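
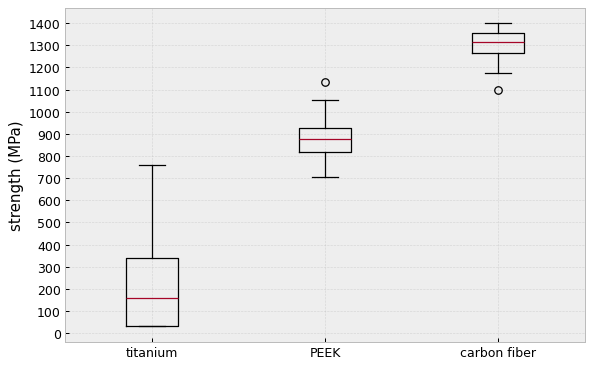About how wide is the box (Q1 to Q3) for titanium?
Q3 ≈ 300, Q1 ≈ 0; IQR ≈ 300.

≈ 300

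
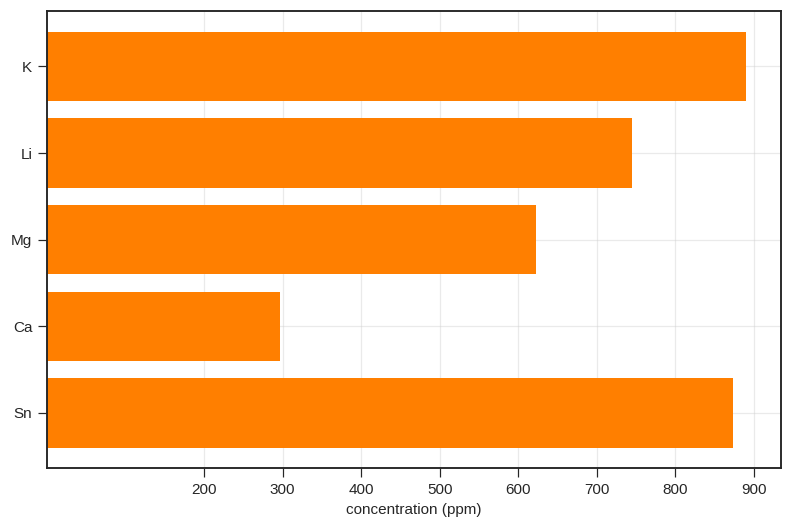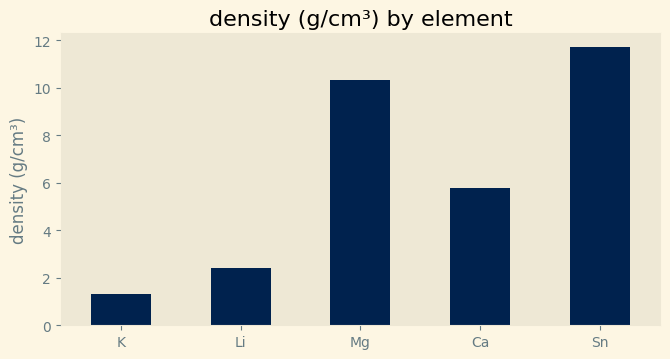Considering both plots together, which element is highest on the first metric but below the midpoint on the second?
Chart 2 median density (g/cm³) ≈ 6; below-median elements: K, Li. Among those, K has the highest concentration (ppm) (≈ 900).

K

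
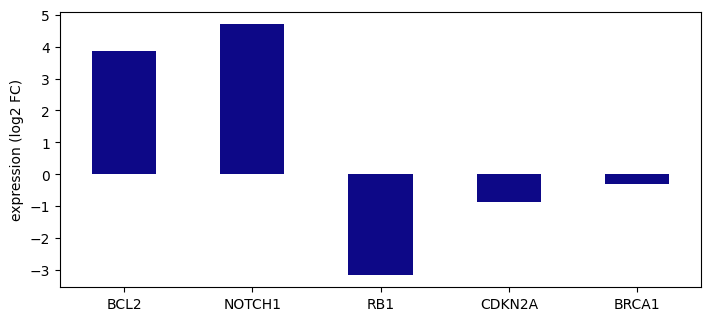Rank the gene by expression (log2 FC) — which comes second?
Top 3: NOTCH1 ≈ 5, BCL2 ≈ 4, BRCA1 ≈ 0.

BCL2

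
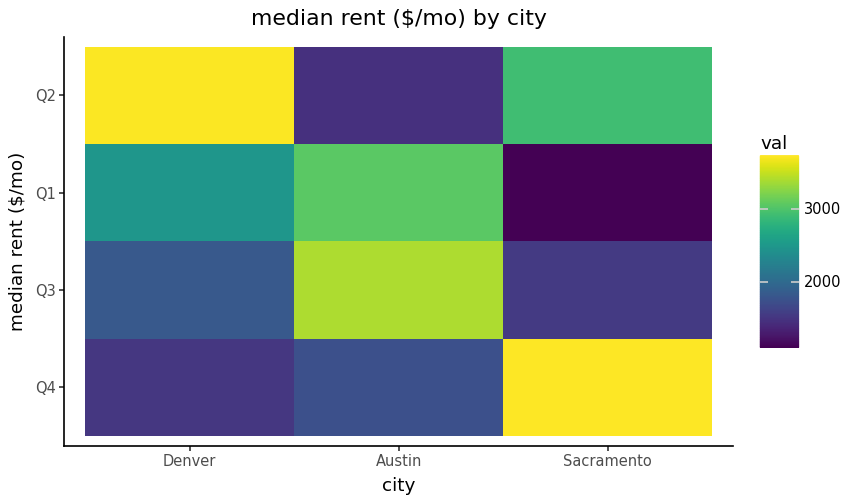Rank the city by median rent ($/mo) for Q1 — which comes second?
Top 3 for Q1: Austin ≈ 3000, Denver ≈ 2500, Sacramento ≈ 1000.

Denver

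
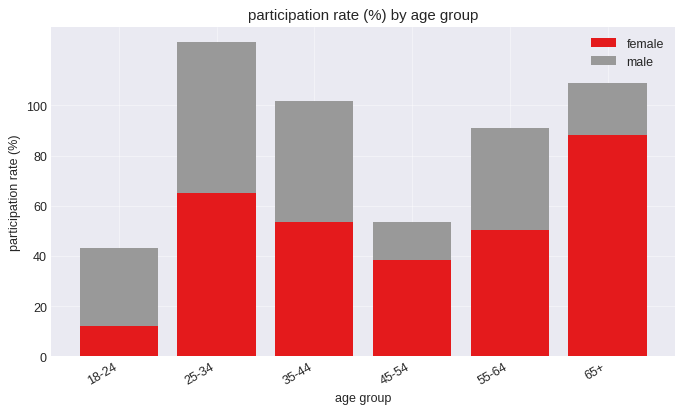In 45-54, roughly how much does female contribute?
female top ≈ 40, bottom ≈ 0; segment ≈ 40.

≈ 40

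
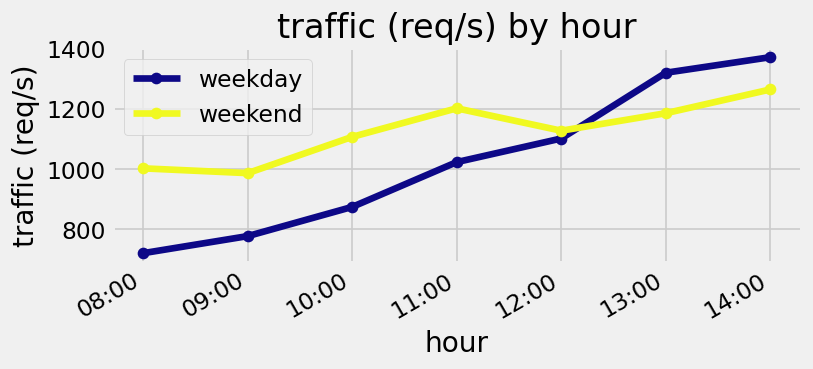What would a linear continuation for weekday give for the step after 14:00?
≈ 1550

Last three: 1100, 1300, 1400 → slope ≈ 150/step → next ≈ 1550.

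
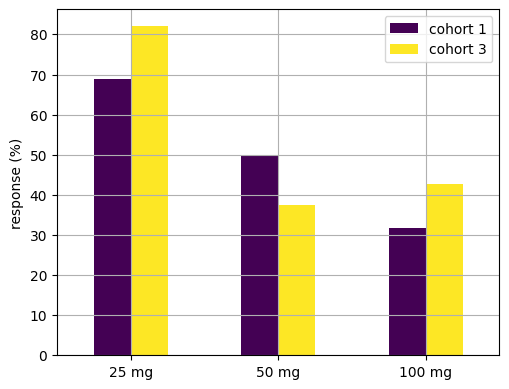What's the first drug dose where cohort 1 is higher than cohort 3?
50 mg

25 mg: cohort 1 ≈ 70 vs cohort 3 ≈ 80 (not yet); 50 mg: cohort 1 ≈ 50 vs cohort 3 ≈ 40 (first crossover).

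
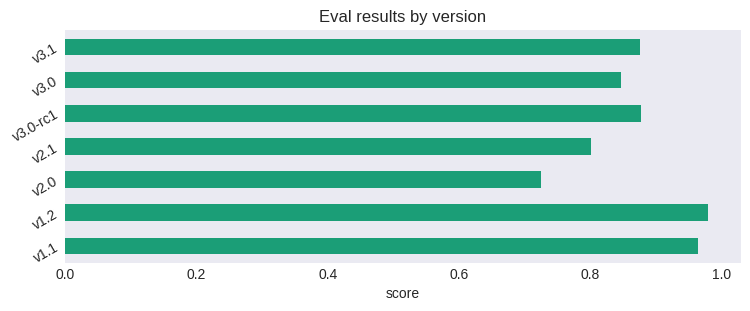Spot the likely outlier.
v2.0 ≈ 0.7; the rest sit between ≈ 0.8 and ≈ 1.0.

v2.0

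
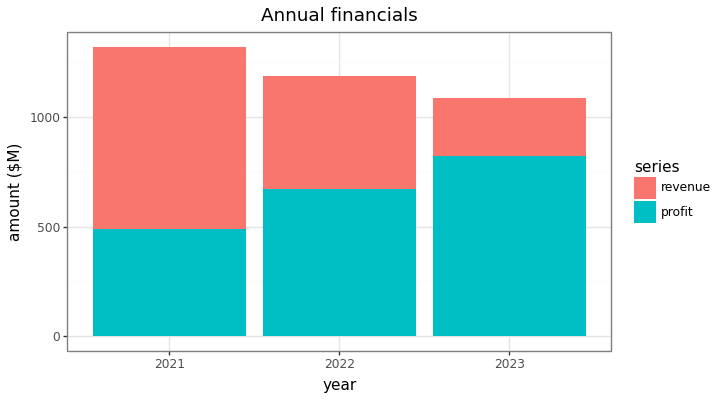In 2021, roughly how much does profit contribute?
≈ 400

profit top ≈ 400, bottom ≈ 0; segment ≈ 400.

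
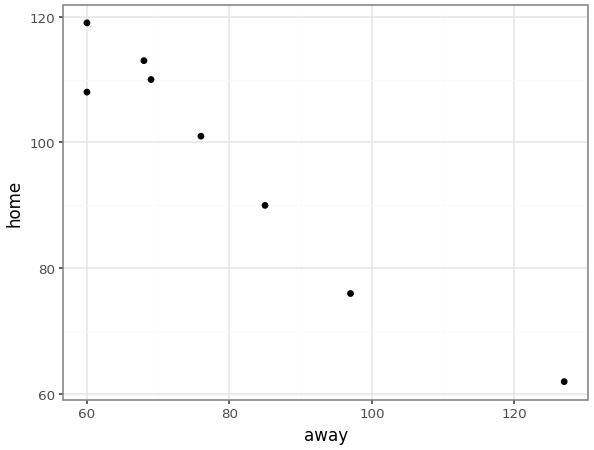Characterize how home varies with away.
Points are negatively correlated; strong (|r| ≈ 1.0).

negative, strong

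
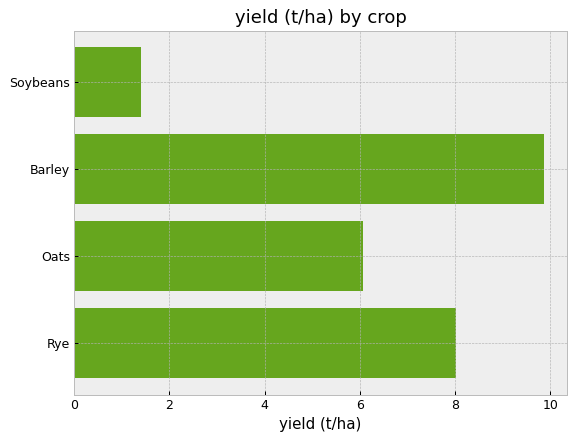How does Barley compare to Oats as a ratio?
Barley ≈ 10, Oats ≈ 6; 10/6 ≈ 1.67.

≈ 1.67×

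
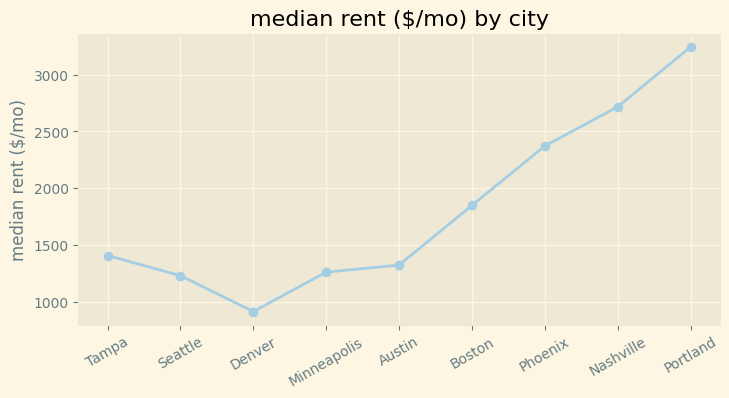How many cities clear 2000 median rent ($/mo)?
Above 2000: Phoenix, Nashville, Portland.

3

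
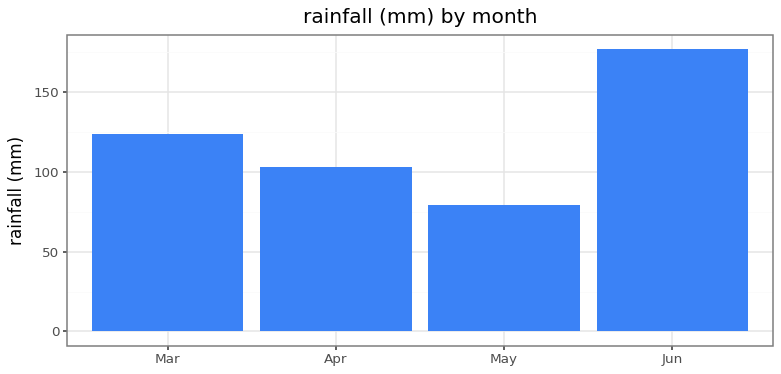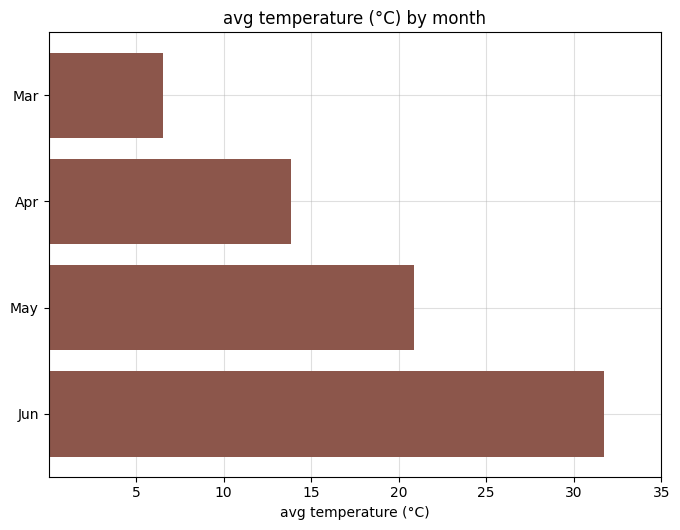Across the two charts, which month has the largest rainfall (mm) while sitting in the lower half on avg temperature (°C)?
Mar

Chart 2 median avg temperature (°C) ≈ 15; below-median months: Mar, Apr. Among those, Mar has the highest rainfall (mm) (≈ 120).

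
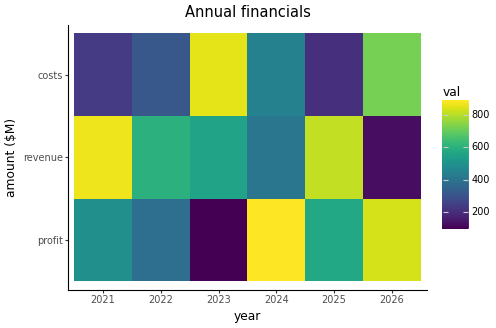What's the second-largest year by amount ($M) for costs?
2026

Top 3 for costs: 2023 ≈ 900, 2026 ≈ 700, 2024 ≈ 400.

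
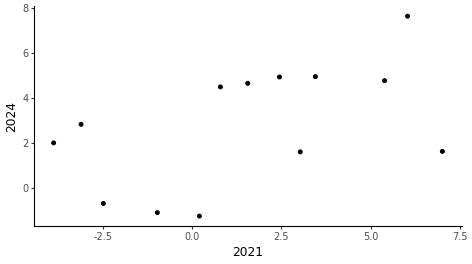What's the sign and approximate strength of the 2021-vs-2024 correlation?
Points are positively correlated; moderate (|r| ≈ 0.5).

positive, moderate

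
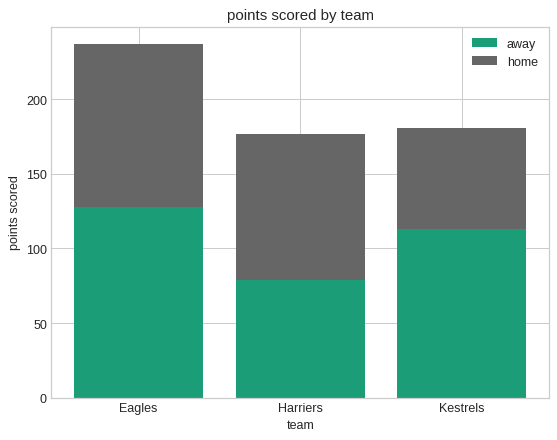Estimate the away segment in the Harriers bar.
≈ 80

away top ≈ 80, bottom ≈ 0; segment ≈ 80.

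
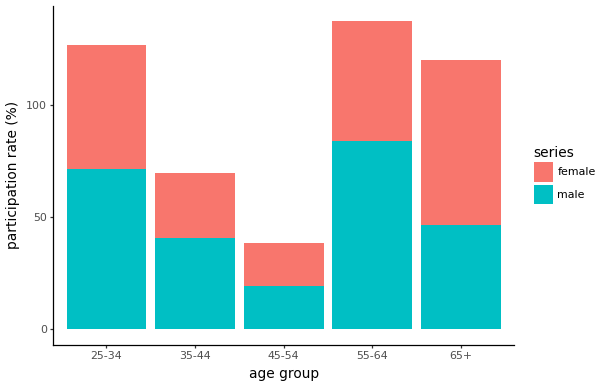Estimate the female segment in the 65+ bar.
female top ≈ 120, bottom ≈ 40; segment ≈ 80.

≈ 80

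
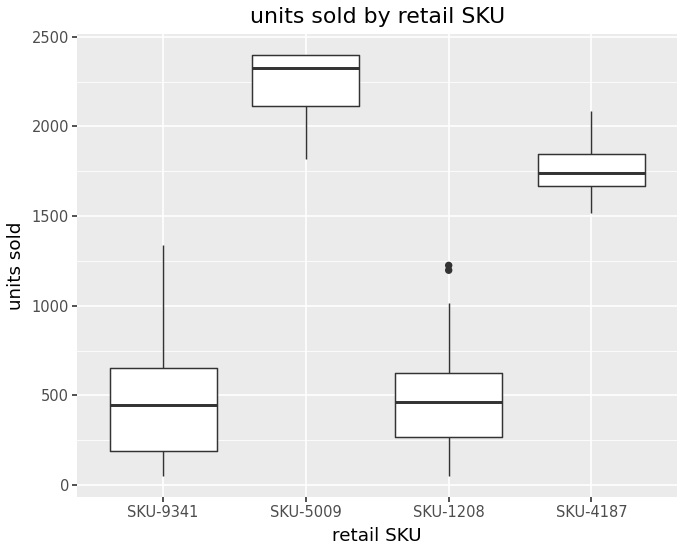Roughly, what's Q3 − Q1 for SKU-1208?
≈ 400

Q3 ≈ 600, Q1 ≈ 200; IQR ≈ 400.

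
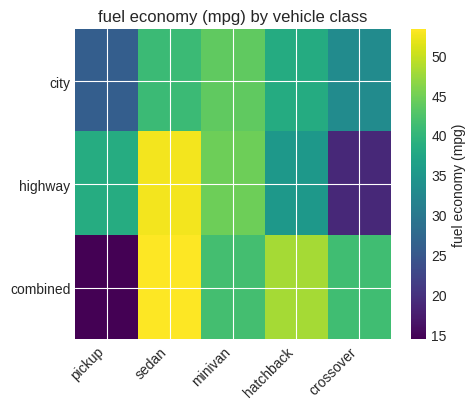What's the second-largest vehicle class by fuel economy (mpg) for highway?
Top 3 for highway: sedan ≈ 55, minivan ≈ 45, pickup ≈ 40.

minivan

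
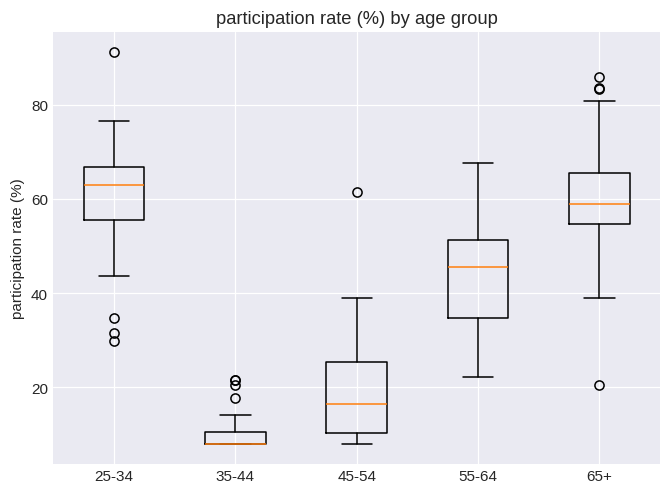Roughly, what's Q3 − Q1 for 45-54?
≈ 15

Q3 ≈ 25, Q1 ≈ 10; IQR ≈ 15.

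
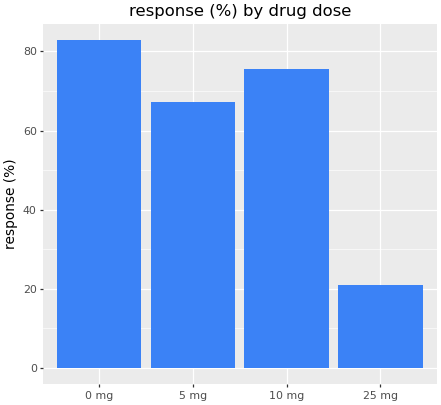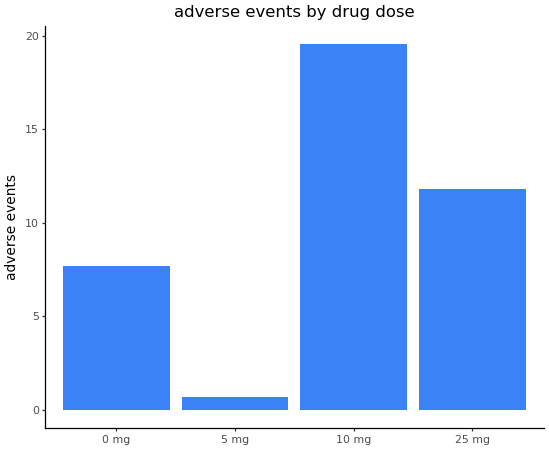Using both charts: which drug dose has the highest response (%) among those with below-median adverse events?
Chart 2 median adverse events ≈ 10; below-median drug doses: 0 mg, 5 mg. Among those, 0 mg has the highest response (%) (≈ 80).

0 mg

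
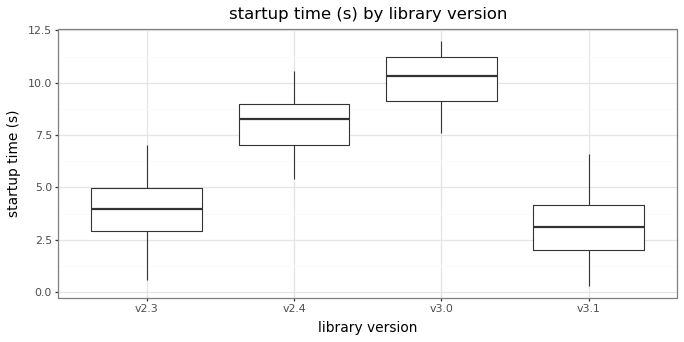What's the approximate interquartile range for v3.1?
≈ 2

Q3 ≈ 4, Q1 ≈ 2; IQR ≈ 2.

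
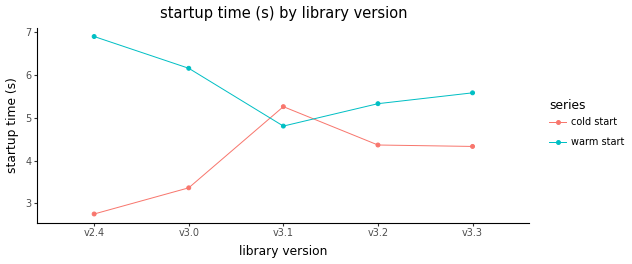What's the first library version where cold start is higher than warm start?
v3.1

v3.0: cold start ≈ 3.5 vs warm start ≈ 6.0 (not yet); v3.1: cold start ≈ 5.5 vs warm start ≈ 5.0 (first crossover).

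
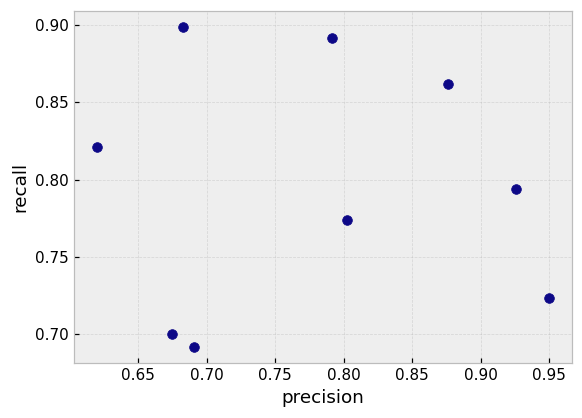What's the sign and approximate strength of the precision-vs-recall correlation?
no clear correlation

Points are roughly uncorrelated; weak (|r| ≈ 0.0).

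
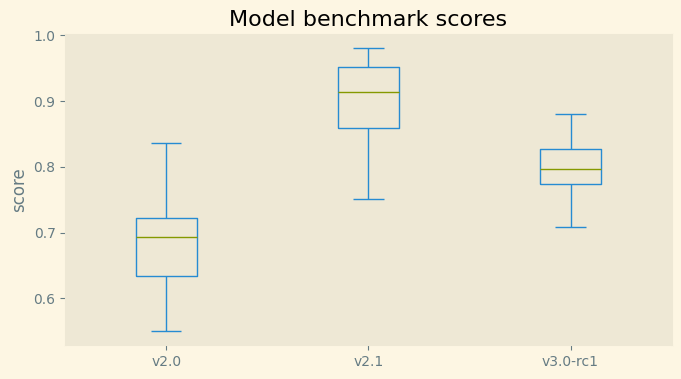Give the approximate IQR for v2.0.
Q3 ≈ 0.72, Q1 ≈ 0.64; IQR ≈ 0.08.

≈ 0.08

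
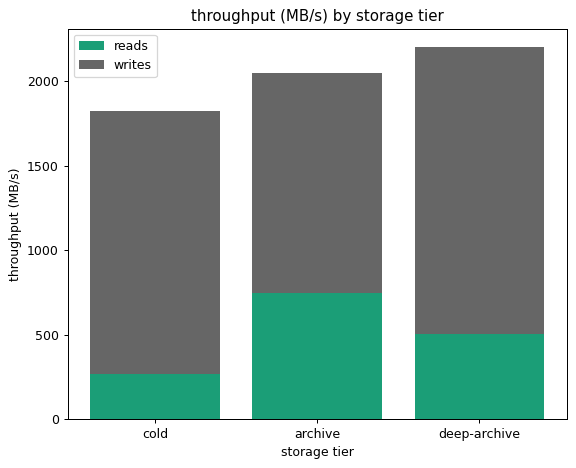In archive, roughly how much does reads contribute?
reads top ≈ 800, bottom ≈ 0; segment ≈ 800.

≈ 800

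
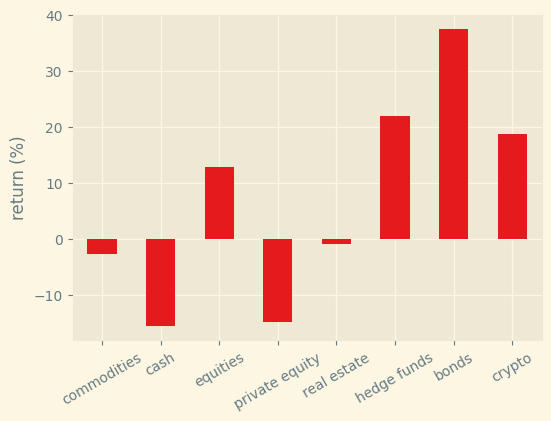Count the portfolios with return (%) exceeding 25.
1

Above 25: bonds.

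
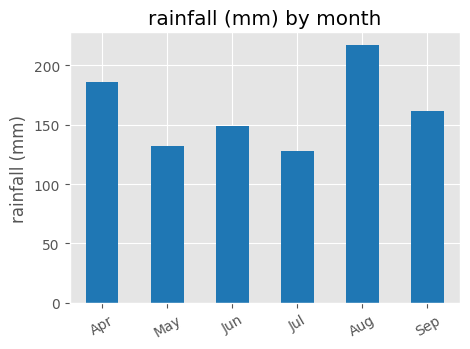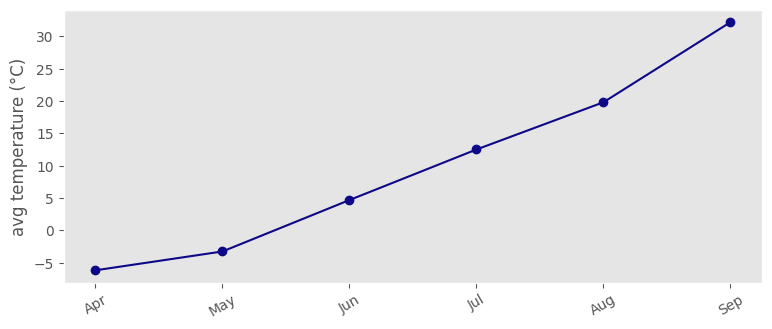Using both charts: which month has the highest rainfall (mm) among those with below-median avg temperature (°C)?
Apr

Chart 2 median avg temperature (°C) ≈ 10; below-median months: Apr, May, Jun. Among those, Apr has the highest rainfall (mm) (≈ 180).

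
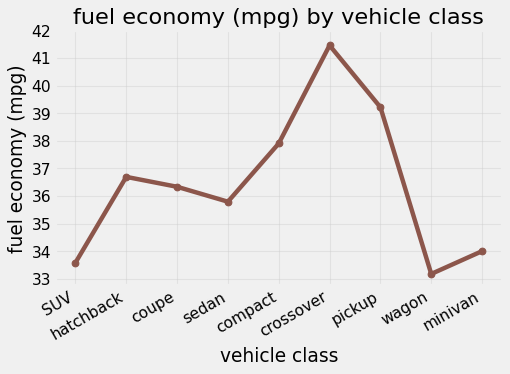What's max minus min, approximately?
≈ 8

Max crossover ≈ 41, min wagon ≈ 33; range ≈ 8.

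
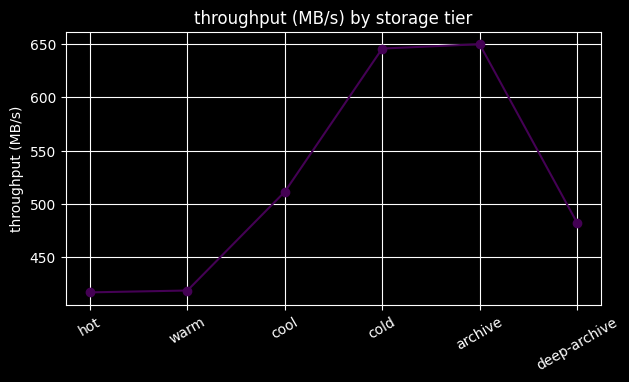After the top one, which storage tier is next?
Top 3: archive ≈ 660, cold ≈ 640, cool ≈ 520.

cold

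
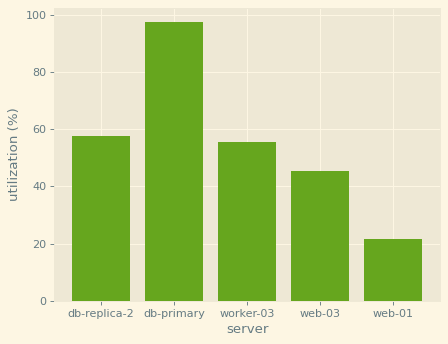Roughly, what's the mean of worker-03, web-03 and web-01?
(60 + 50 + 20) / 3 ≈ 43.

≈ 43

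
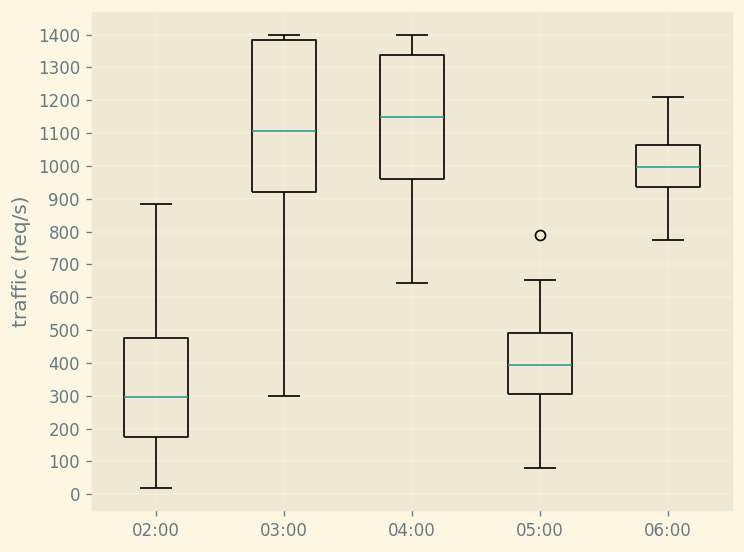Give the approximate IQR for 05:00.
Q3 ≈ 500, Q1 ≈ 300; IQR ≈ 200.

≈ 200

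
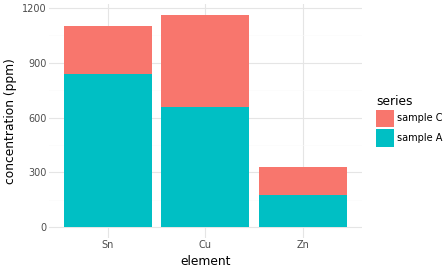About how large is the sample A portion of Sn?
≈ 800

sample A top ≈ 800, bottom ≈ 0; segment ≈ 800.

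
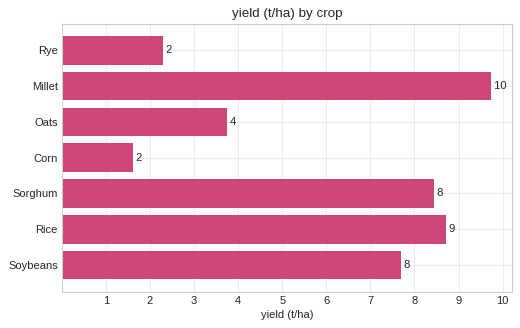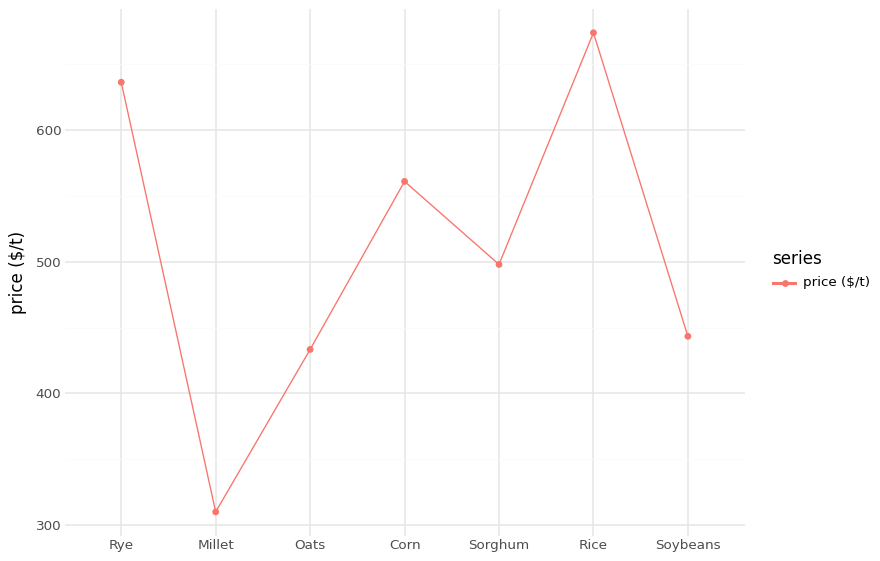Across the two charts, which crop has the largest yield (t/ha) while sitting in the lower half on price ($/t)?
Millet

Chart 2 median price ($/t) ≈ 500; below-median crops: Millet, Oats, Soybeans. Among those, Millet has the highest yield (t/ha) (≈ 10).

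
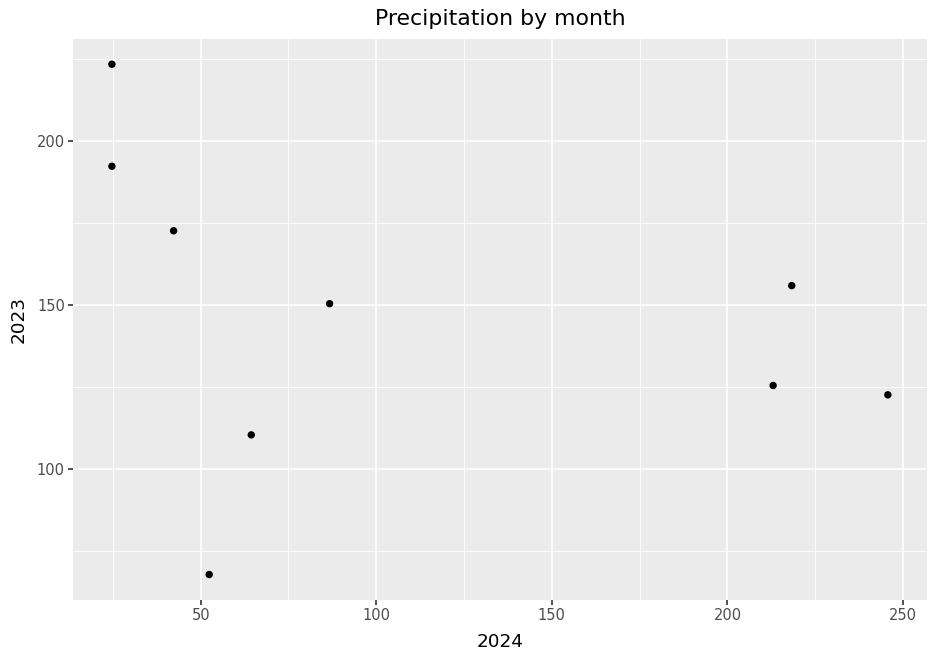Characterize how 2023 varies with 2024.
Points are negatively correlated; weak (|r| ≈ 0.3).

negative, weak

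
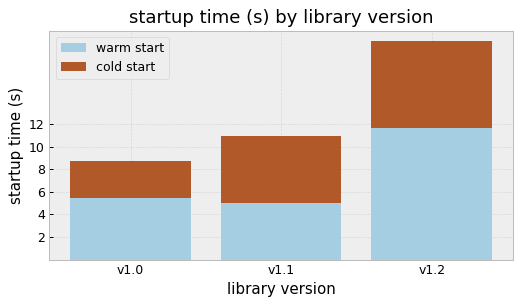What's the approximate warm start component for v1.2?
≈ 12

warm start top ≈ 12, bottom ≈ 0; segment ≈ 12.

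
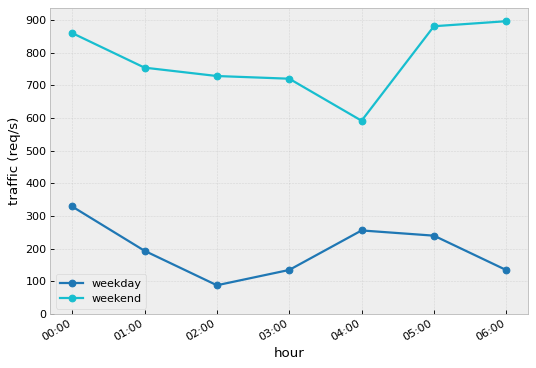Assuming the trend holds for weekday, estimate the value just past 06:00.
≈ 0

Last three: 300, 200, 100 → slope ≈ -100/step → next ≈ 0.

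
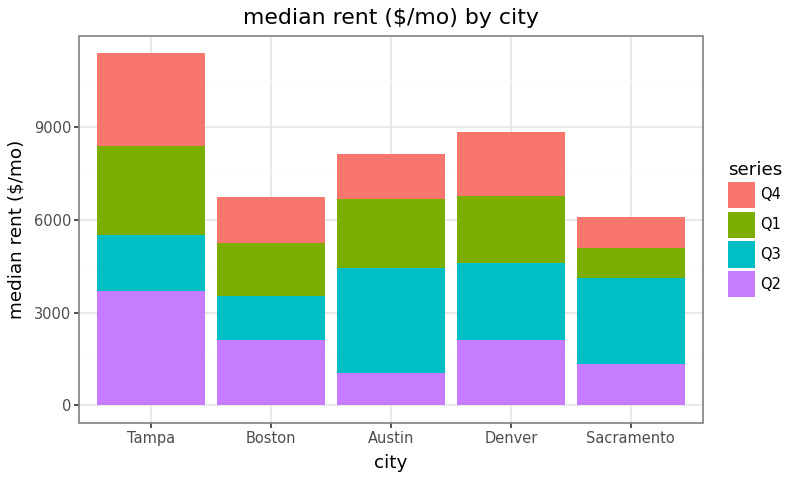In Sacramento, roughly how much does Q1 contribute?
Q1 top ≈ 5000, bottom ≈ 4000; segment ≈ 1000.

≈ 1000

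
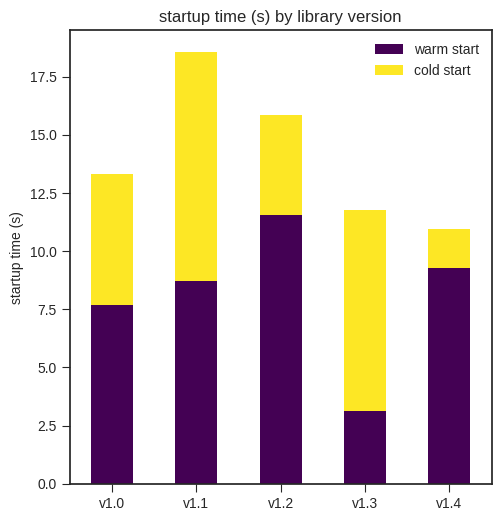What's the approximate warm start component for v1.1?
≈ 8

warm start top ≈ 8, bottom ≈ 0; segment ≈ 8.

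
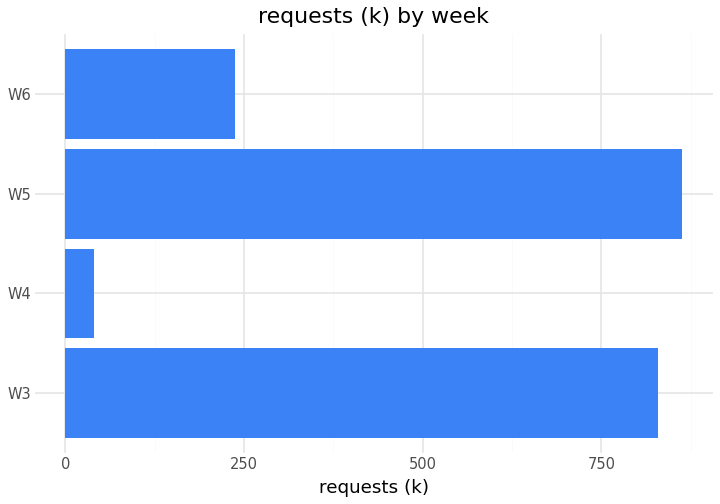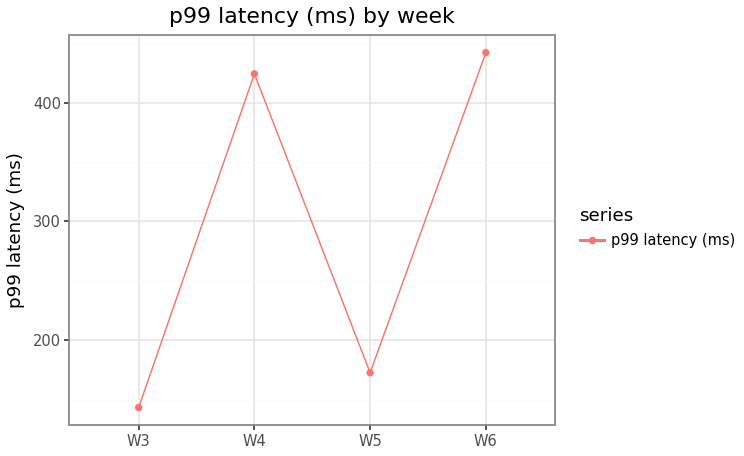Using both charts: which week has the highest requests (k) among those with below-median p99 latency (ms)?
Chart 2 median p99 latency (ms) ≈ 300; below-median weeks: W3, W5. Among those, W5 has the highest requests (k) (≈ 900).

W5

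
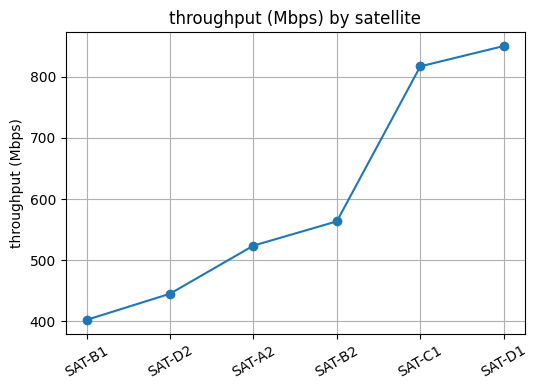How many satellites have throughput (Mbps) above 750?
2

Above 750: SAT-C1, SAT-D1.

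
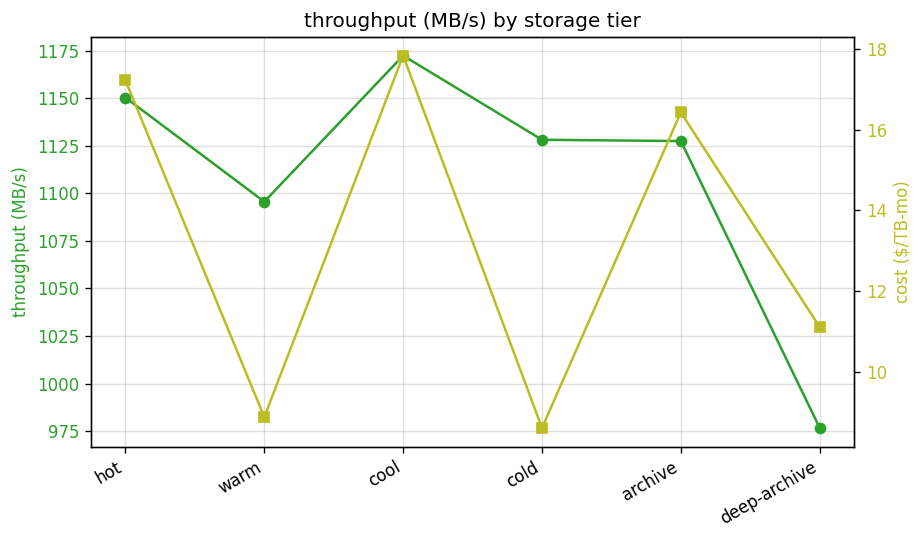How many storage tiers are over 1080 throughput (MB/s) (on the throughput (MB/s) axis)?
Above 1080: hot, warm, cool, cold, archive.

5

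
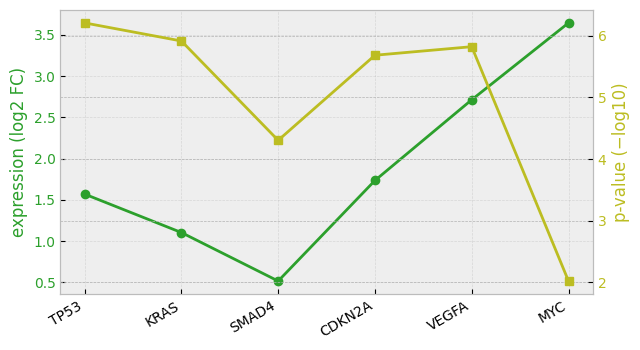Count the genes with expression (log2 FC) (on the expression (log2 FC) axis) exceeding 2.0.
Above 2.0: VEGFA, MYC.

2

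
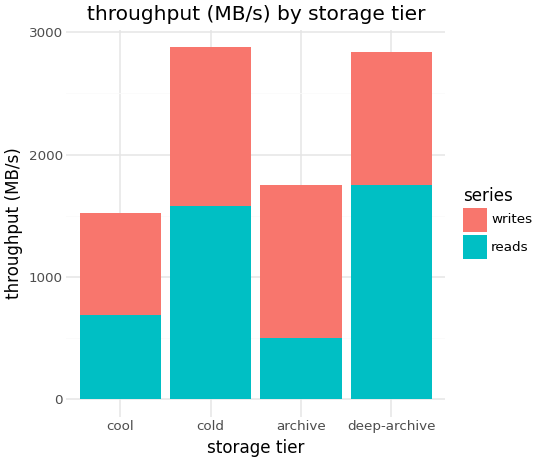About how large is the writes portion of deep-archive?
writes top ≈ 3000, bottom ≈ 2000; segment ≈ 1000.

≈ 1000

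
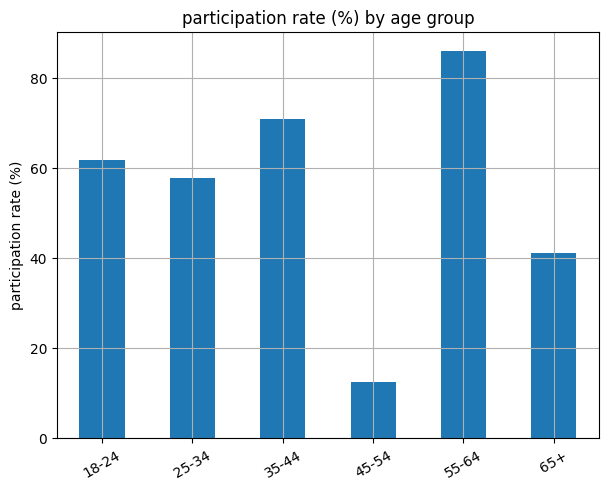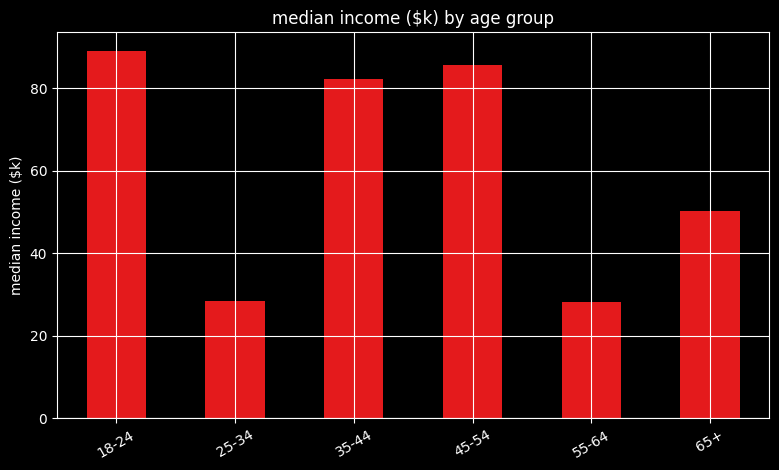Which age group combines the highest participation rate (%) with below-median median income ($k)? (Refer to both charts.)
55-64

Chart 2 median median income ($k) ≈ 70; below-median age groups: 25-34, 55-64, 65+. Among those, 55-64 has the highest participation rate (%) (≈ 90).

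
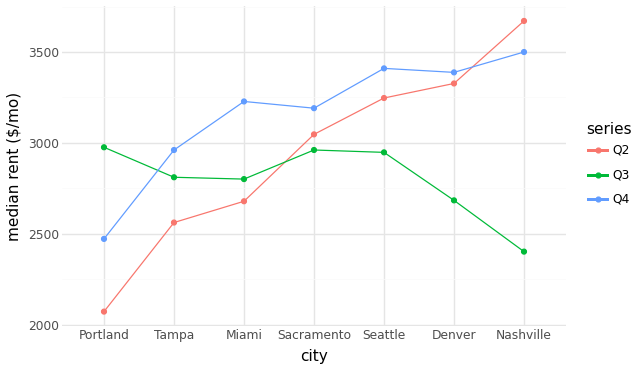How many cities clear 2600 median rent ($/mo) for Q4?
6

Above 2600: Tampa, Miami, Sacramento, Seattle, Denver, Nashville.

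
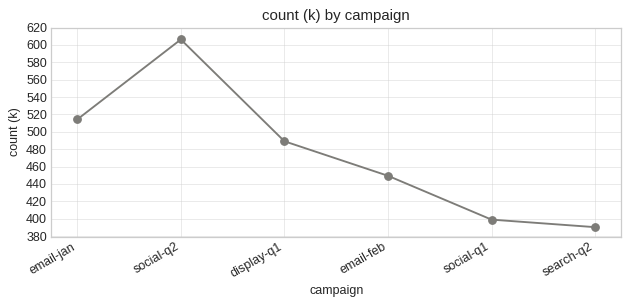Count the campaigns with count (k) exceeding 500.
2

Above 500: email-jan, social-q2.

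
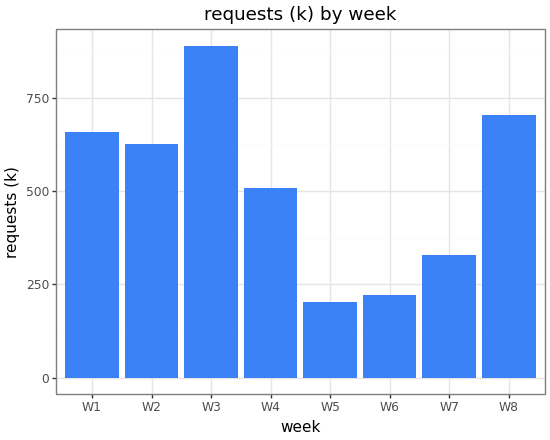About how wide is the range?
Max W3 ≈ 900, min W5 ≈ 200; range ≈ 700.

≈ 700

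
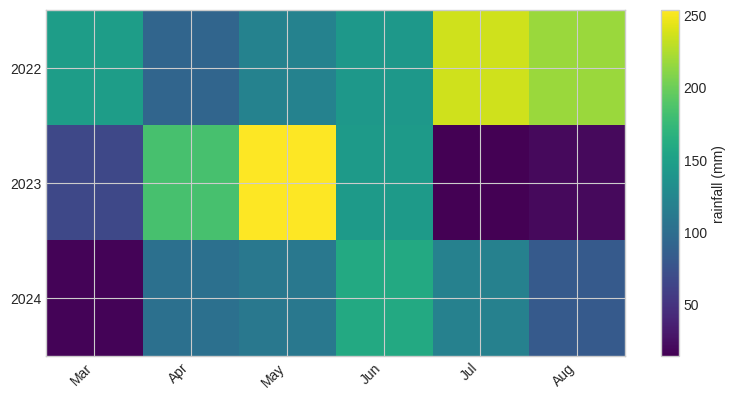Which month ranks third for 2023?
Top 4 for 2023: May ≈ 260, Apr ≈ 180, Jun ≈ 140, Mar ≈ 60.

Jun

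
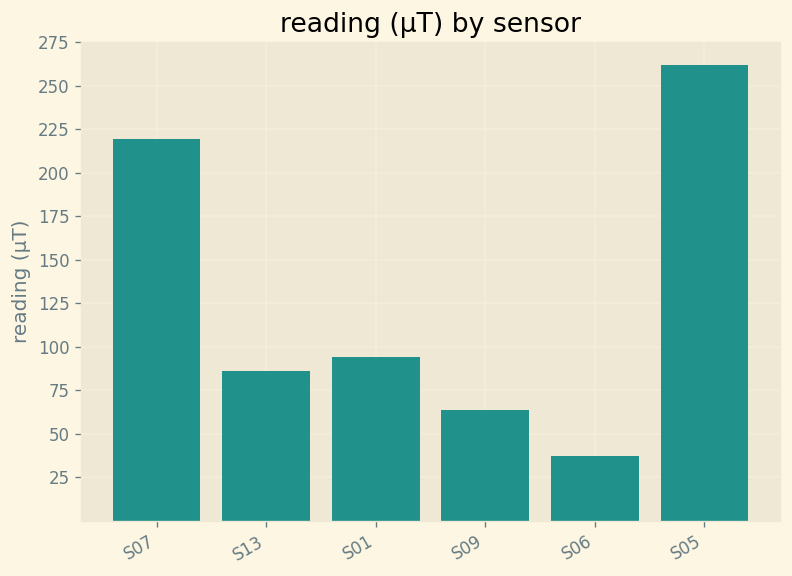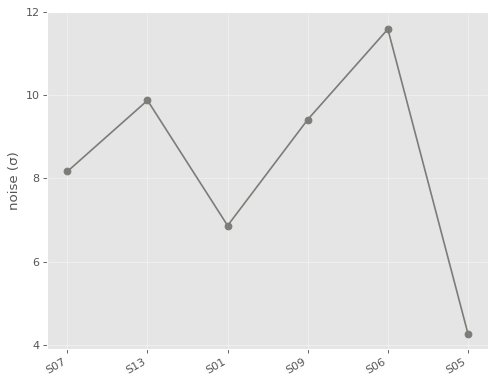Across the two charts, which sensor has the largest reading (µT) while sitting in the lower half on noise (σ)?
Chart 2 median noise (σ) ≈ 8; below-median sensors: S07, S01, S05. Among those, S05 has the highest reading (µT) (≈ 250).

S05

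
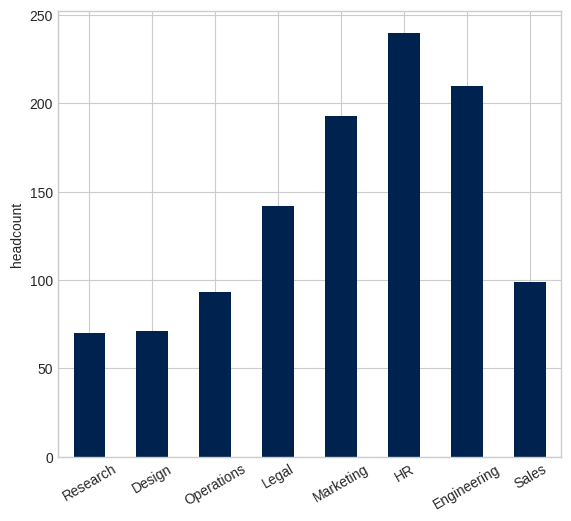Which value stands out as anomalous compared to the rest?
HR ≈ 240; the rest sit between ≈ 80 and ≈ 200.

HR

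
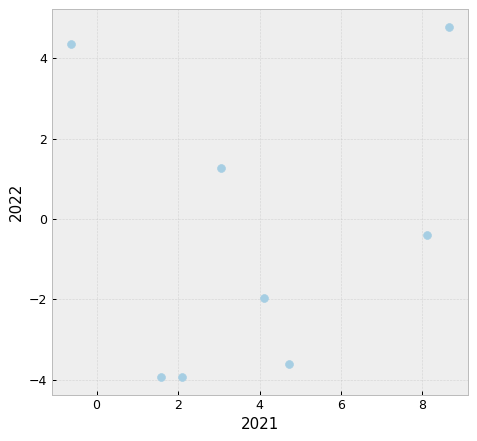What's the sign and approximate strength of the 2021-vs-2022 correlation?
Points are roughly uncorrelated; weak (|r| ≈ 0.2).

no clear correlation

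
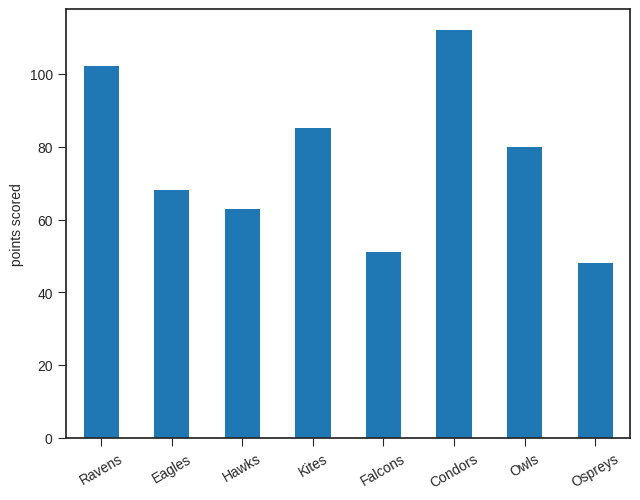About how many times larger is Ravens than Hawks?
≈ 1.67×

Ravens ≈ 100, Hawks ≈ 60; 100/60 ≈ 1.67.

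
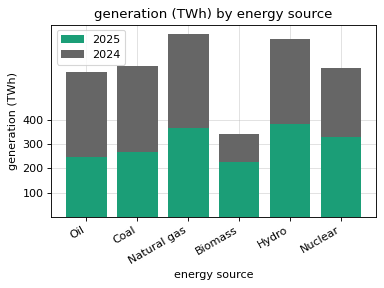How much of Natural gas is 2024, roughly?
2024 top ≈ 800, bottom ≈ 400; segment ≈ 400.

≈ 400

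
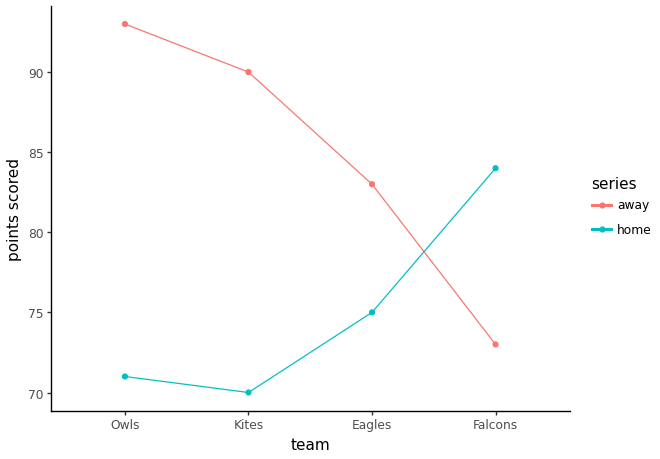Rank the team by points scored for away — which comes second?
Top 3 for away: Owls ≈ 92, Kites ≈ 90, Eagles ≈ 84.

Kites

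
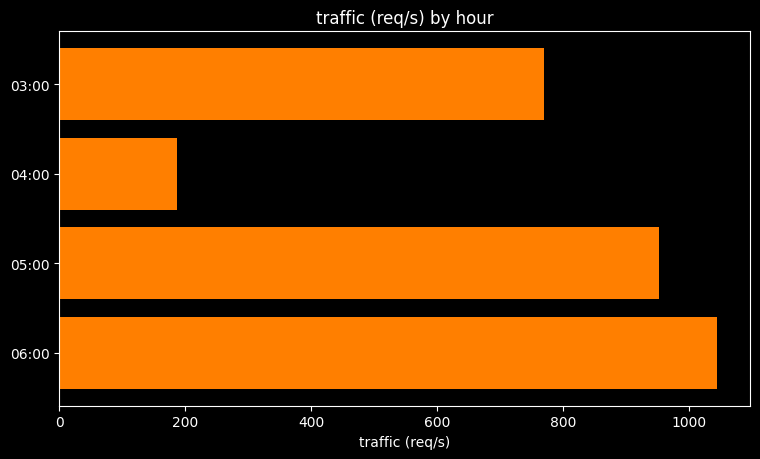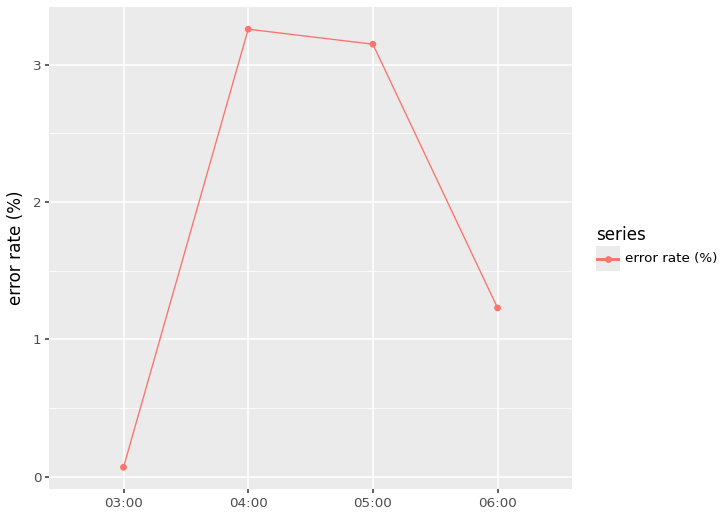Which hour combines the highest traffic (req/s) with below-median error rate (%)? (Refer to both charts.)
06:00

Chart 2 median error rate (%) ≈ 2; below-median hours: 03:00, 06:00. Among those, 06:00 has the highest traffic (req/s) (≈ 1000).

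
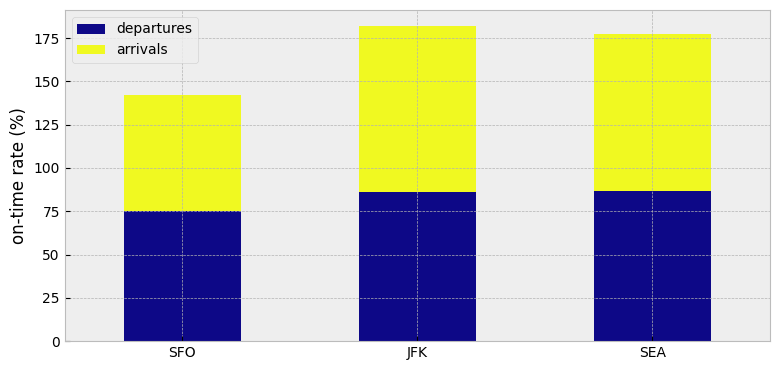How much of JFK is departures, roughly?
departures top ≈ 80, bottom ≈ 0; segment ≈ 80.

≈ 80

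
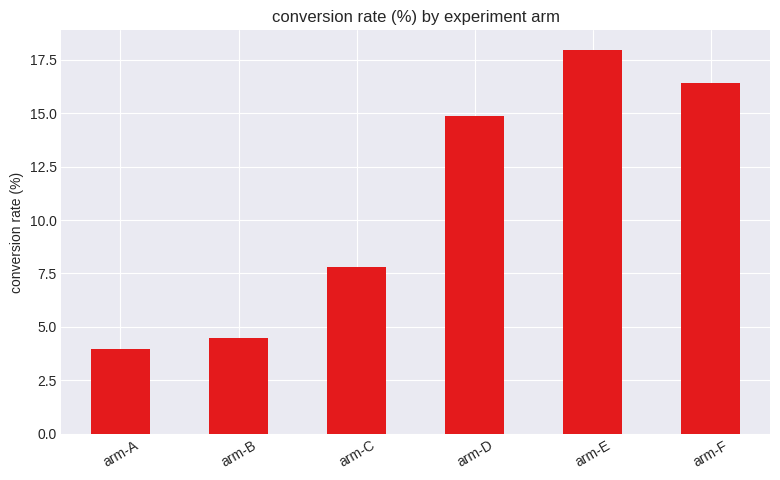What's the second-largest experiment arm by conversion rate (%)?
arm-F

Top 3: arm-E ≈ 18, arm-F ≈ 16, arm-D ≈ 14.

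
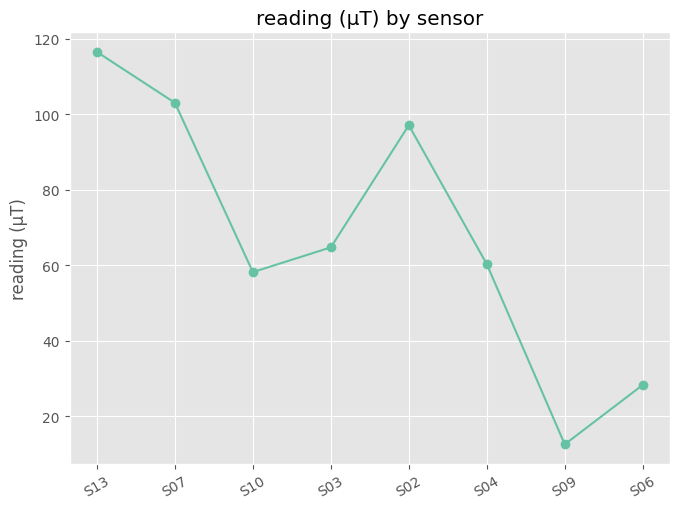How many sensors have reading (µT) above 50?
Above 50: S13, S07, S10, S03, S02, S04.

6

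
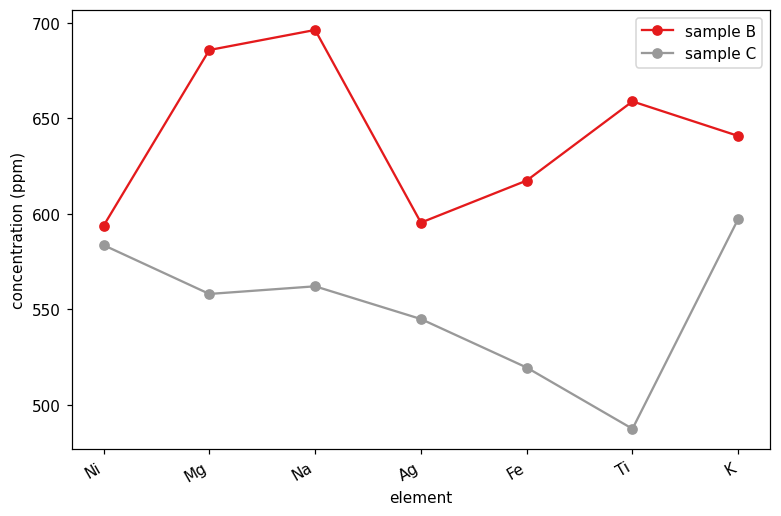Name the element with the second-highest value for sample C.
Ni

Top 3 for sample C: K ≈ 600, Ni ≈ 580, Na ≈ 560.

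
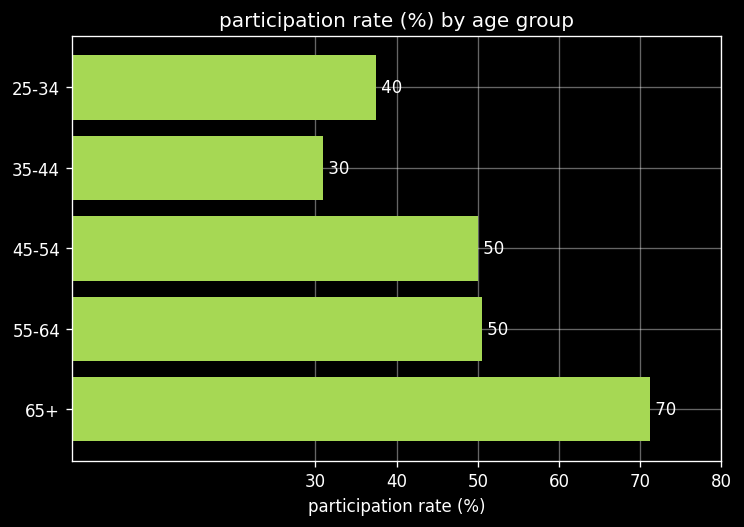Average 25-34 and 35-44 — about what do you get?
(40 + 30) / 2 ≈ 35.

≈ 35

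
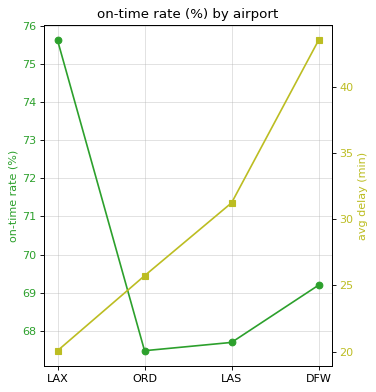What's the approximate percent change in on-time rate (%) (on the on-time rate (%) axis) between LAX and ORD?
≈ -11.8%

LAX ≈ 76, ORD ≈ 67; (67 − 76) / 76 ≈ -11.8%.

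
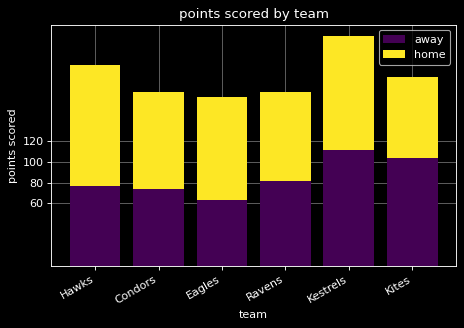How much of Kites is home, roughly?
≈ 80

home top ≈ 180, bottom ≈ 100; segment ≈ 80.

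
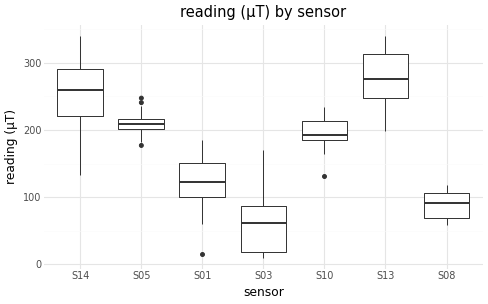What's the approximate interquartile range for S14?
Q3 ≈ 300, Q1 ≈ 220; IQR ≈ 80.

≈ 80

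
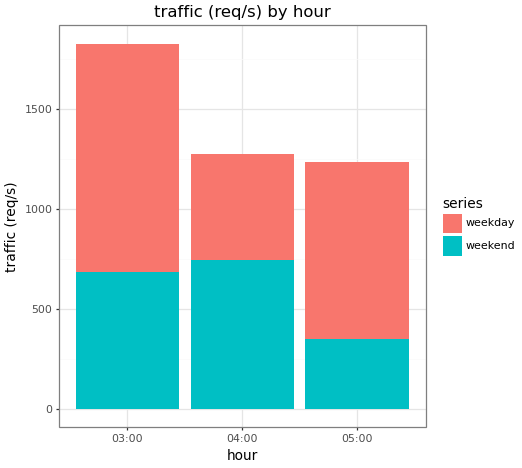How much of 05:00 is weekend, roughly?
≈ 400

weekend top ≈ 400, bottom ≈ 0; segment ≈ 400.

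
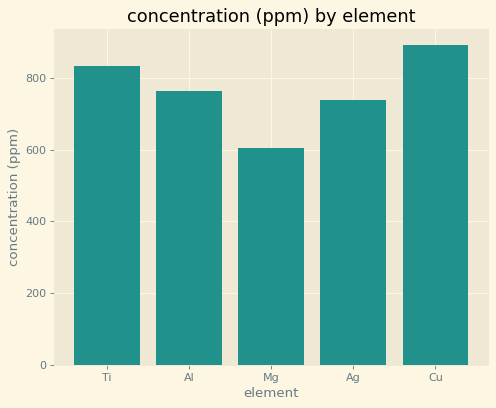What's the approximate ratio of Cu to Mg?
≈ 1.5×

Cu ≈ 900, Mg ≈ 600; 900/600 ≈ 1.5.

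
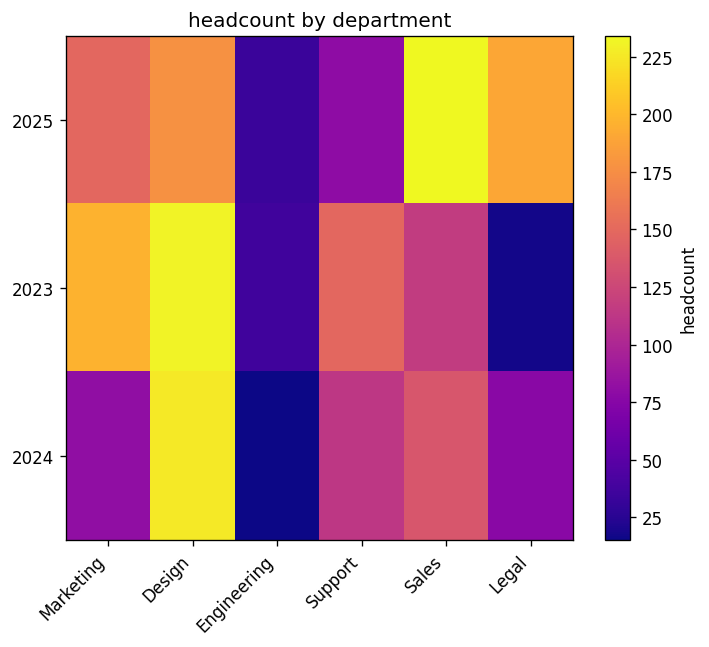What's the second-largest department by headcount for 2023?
Top 3 for 2023: Design ≈ 240, Marketing ≈ 200, Support ≈ 140.

Marketing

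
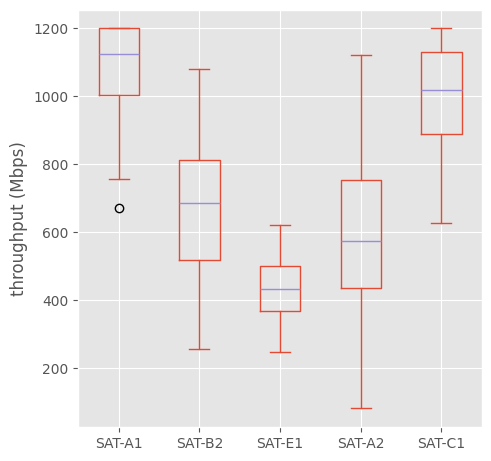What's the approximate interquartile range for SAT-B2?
Q3 ≈ 800, Q1 ≈ 500; IQR ≈ 300.

≈ 300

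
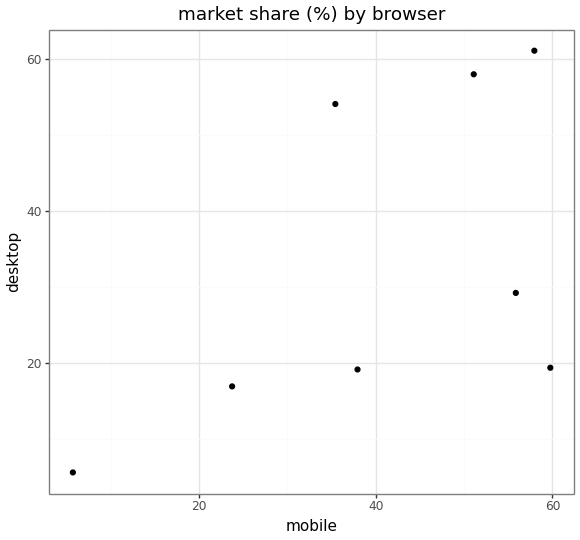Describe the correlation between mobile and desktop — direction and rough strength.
positive, moderate

Points are positively correlated; moderate (|r| ≈ 0.6).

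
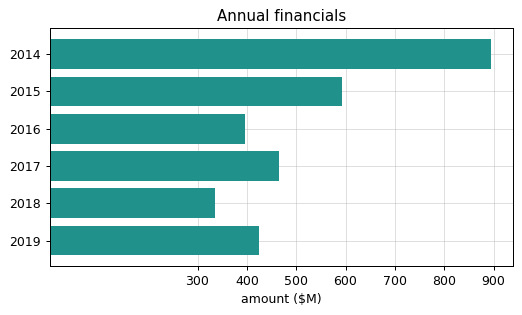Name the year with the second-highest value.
2015

Top 3: 2014 ≈ 900, 2015 ≈ 600, 2017 ≈ 500.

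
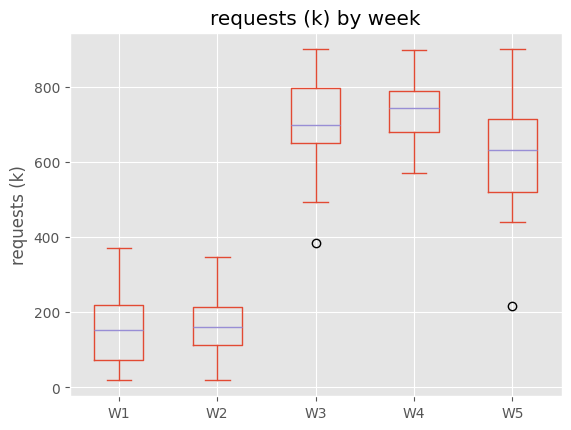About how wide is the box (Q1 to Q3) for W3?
≈ 150

Q3 ≈ 800, Q1 ≈ 650; IQR ≈ 150.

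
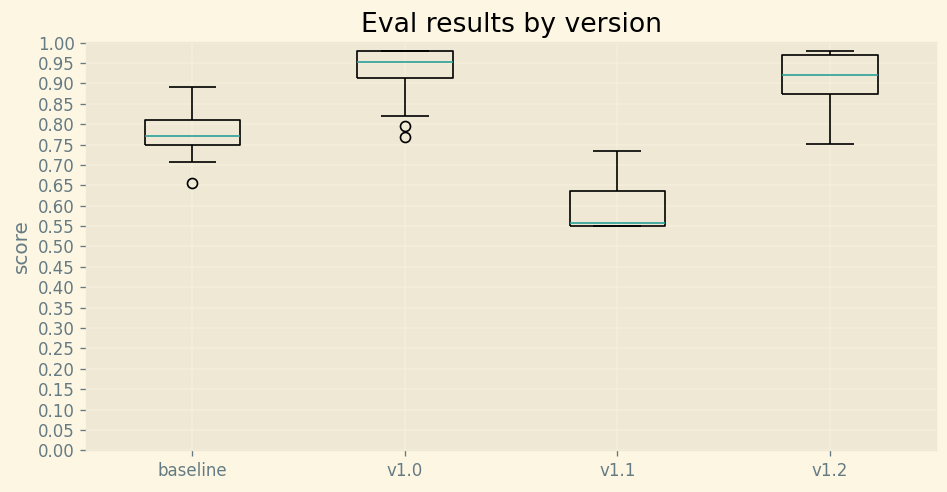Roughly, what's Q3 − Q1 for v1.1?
≈ 0.10

Q3 ≈ 0.65, Q1 ≈ 0.55; IQR ≈ 0.10.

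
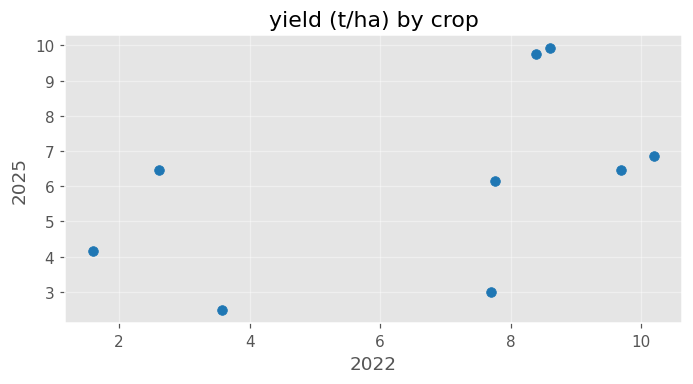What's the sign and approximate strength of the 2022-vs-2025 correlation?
positive, moderate

Points are positively correlated; moderate (|r| ≈ 0.5).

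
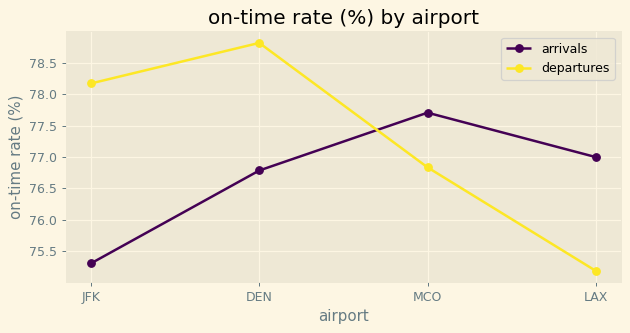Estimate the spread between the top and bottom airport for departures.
≈ 4.0

Max DEN ≈ 79.0, min LAX ≈ 75.0; range ≈ 4.0.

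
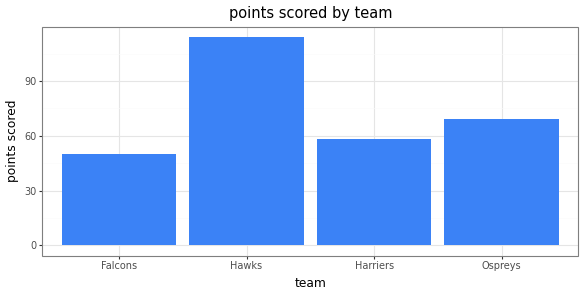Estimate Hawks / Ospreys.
Hawks ≈ 110, Ospreys ≈ 70; 110/70 ≈ 1.57.

≈ 1.57×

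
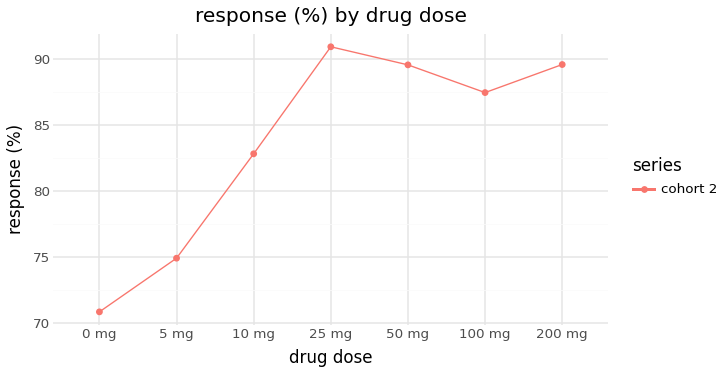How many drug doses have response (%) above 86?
Above 86: 25 mg, 50 mg, 100 mg, 200 mg.

4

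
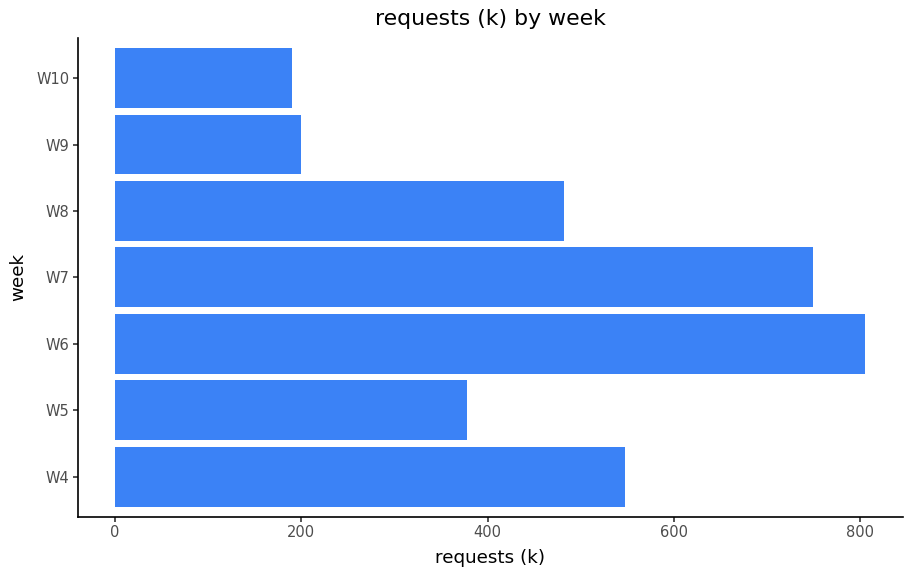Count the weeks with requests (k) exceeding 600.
2

Above 600: W6, W7.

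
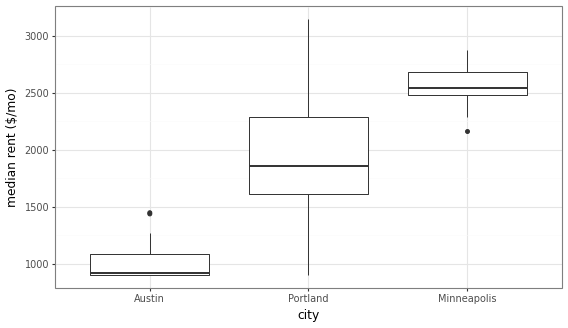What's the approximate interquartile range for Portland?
Q3 ≈ 2200, Q1 ≈ 1600; IQR ≈ 600.

≈ 600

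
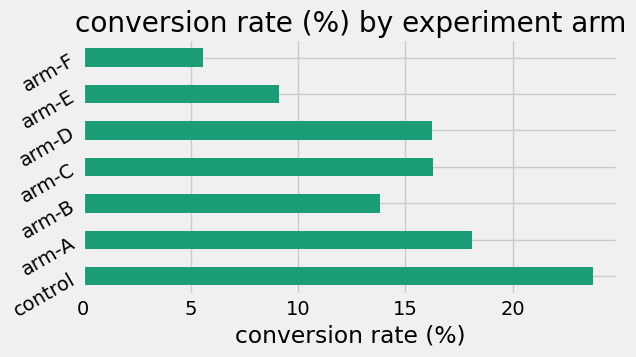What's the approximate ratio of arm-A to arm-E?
≈ 1.8×

arm-A ≈ 18, arm-E ≈ 10; 18/10 ≈ 1.8.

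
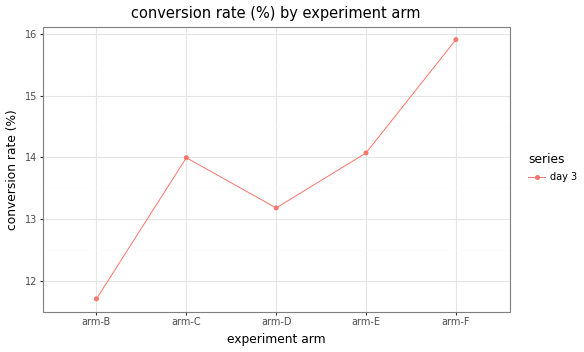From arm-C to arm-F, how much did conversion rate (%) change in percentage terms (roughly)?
arm-C ≈ 14.0, arm-F ≈ 16.0; (16.0 − 14.0) / 14.0 ≈ +14.3%.

≈ +14.3%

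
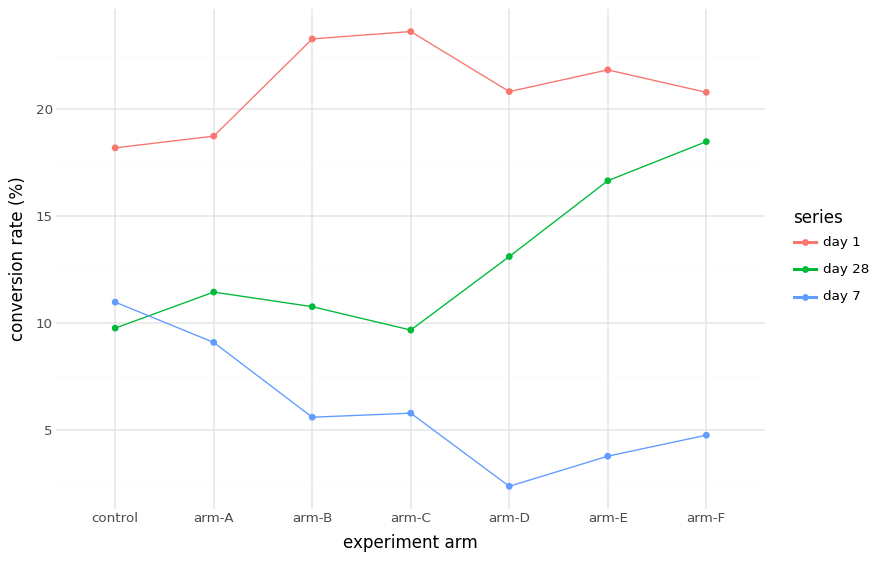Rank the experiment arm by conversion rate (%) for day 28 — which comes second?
arm-E

Top 3 for day 28: arm-F ≈ 18, arm-E ≈ 16, arm-D ≈ 14.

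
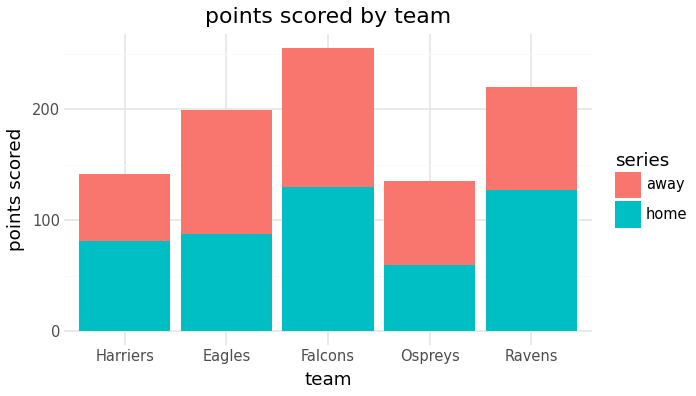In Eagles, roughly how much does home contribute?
≈ 100

home top ≈ 100, bottom ≈ 0; segment ≈ 100.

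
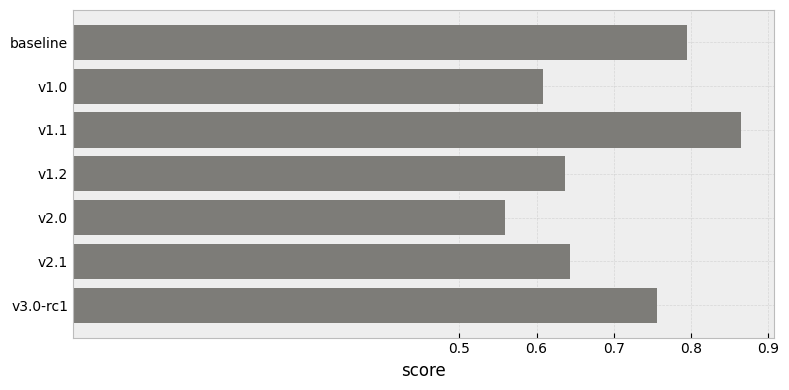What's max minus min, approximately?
≈ 0.3

Max v1.1 ≈ 0.9, min v2.0 ≈ 0.6; range ≈ 0.3.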